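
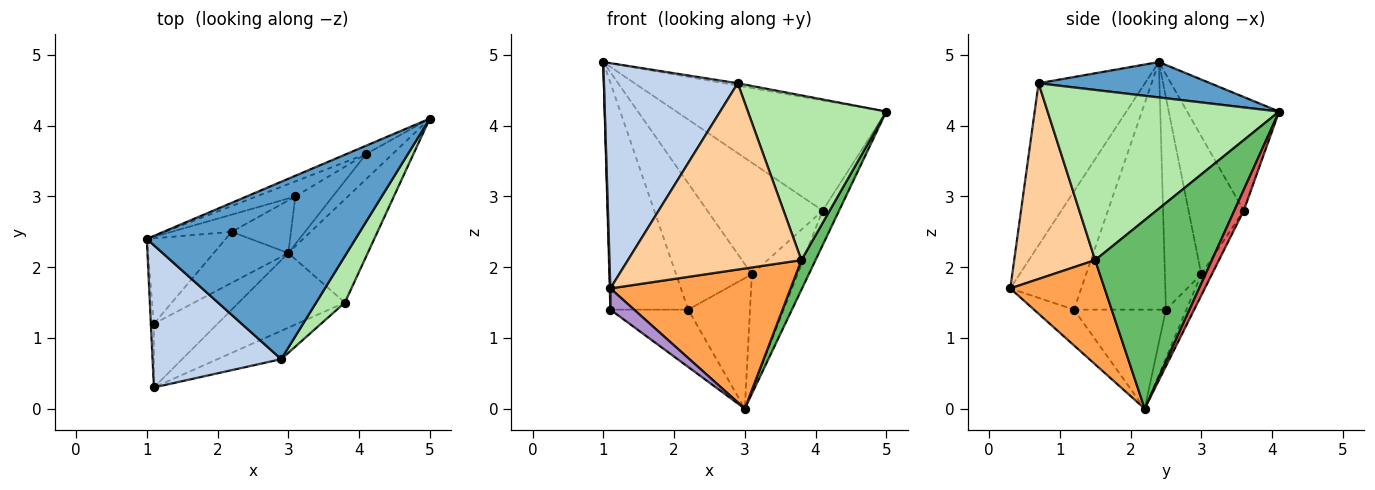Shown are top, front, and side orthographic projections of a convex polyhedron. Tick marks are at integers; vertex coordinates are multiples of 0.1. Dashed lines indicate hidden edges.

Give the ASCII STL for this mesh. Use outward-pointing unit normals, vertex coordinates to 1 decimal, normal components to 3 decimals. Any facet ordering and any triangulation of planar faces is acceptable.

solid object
 facet normal 0.167 0.013 0.986
  outer loop
   vertex 2.9 0.7 4.6
   vertex 5.0 4.1 4.2
   vertex 1.0 2.4 4.9
  endloop
 endfacet
 facet normal -0.558 -0.702 0.443
  outer loop
   vertex 2.9 0.7 4.6
   vertex 1.0 2.4 4.9
   vertex 1.1 0.3 1.7
  endloop
 endfacet
 facet normal 0.419 -0.801 -0.427
  outer loop
   vertex 3.8 1.5 2.1
   vertex 1.1 0.3 1.7
   vertex 3.0 2.2 0.0
  endloop
 endfacet
 facet normal 0.419 -0.898 -0.136
  outer loop
   vertex 3.8 1.5 2.1
   vertex 2.9 0.7 4.6
   vertex 1.1 0.3 1.7
  endloop
 endfacet
 facet normal 0.916 -0.111 -0.386
  outer loop
   vertex 3.8 1.5 2.1
   vertex 3.0 2.2 0.0
   vertex 5.0 4.1 4.2
  endloop
 endfacet
 facet normal 0.849 -0.508 0.143
  outer loop
   vertex 3.8 1.5 2.1
   vertex 5.0 4.1 4.2
   vertex 2.9 0.7 4.6
  endloop
 endfacet
 facet normal 0.420 0.735 -0.532
  outer loop
   vertex 4.1 3.6 2.8
   vertex 5.0 4.1 4.2
   vertex 3.0 2.2 0.0
  endloop
 endfacet
 facet normal -0.400 0.914 -0.069
  outer loop
   vertex 4.1 3.6 2.8
   vertex 1.0 2.4 4.9
   vertex 5.0 4.1 4.2
  endloop
 endfacet
 facet normal -0.470 -0.279 -0.837
  outer loop
   vertex 1.1 1.2 1.4
   vertex 3.0 2.2 0.0
   vertex 1.1 0.3 1.7
  endloop
 endfacet
 facet normal -0.662 0.560 -0.498
  outer loop
   vertex 1.1 1.2 1.4
   vertex 2.2 2.5 1.4
   vertex 3.0 2.2 0.0
  endloop
 endfacet
 facet normal -1.000 -0.009 -0.026
  outer loop
   vertex 1.1 1.2 1.4
   vertex 1.1 0.3 1.7
   vertex 1.0 2.4 4.9
  endloop
 endfacet
 facet normal -0.742 0.628 -0.236
  outer loop
   vertex 1.1 1.2 1.4
   vertex 1.0 2.4 4.9
   vertex 2.2 2.5 1.4
  endloop
 endfacet
 facet normal -0.294 0.886 -0.358
  outer loop
   vertex 3.1 3.0 1.9
   vertex 3.0 2.2 0.0
   vertex 2.2 2.5 1.4
  endloop
 endfacet
 facet normal -0.210 0.905 -0.370
  outer loop
   vertex 3.1 3.0 1.9
   vertex 4.1 3.6 2.8
   vertex 3.0 2.2 0.0
  endloop
 endfacet
 facet normal -0.430 0.895 -0.122
  outer loop
   vertex 3.1 3.0 1.9
   vertex 2.2 2.5 1.4
   vertex 1.0 2.4 4.9
  endloop
 endfacet
 facet normal -0.428 0.895 -0.121
  outer loop
   vertex 3.1 3.0 1.9
   vertex 1.0 2.4 4.9
   vertex 4.1 3.6 2.8
  endloop
 endfacet
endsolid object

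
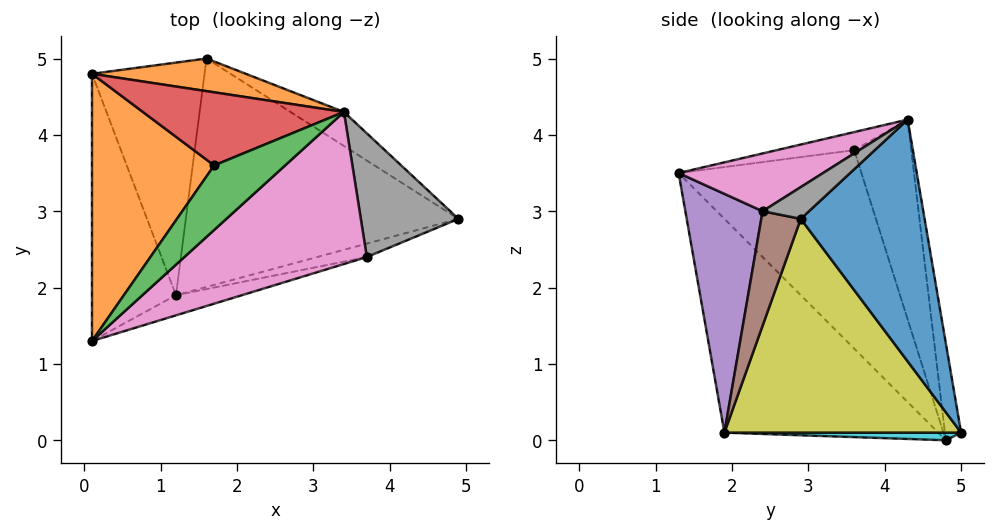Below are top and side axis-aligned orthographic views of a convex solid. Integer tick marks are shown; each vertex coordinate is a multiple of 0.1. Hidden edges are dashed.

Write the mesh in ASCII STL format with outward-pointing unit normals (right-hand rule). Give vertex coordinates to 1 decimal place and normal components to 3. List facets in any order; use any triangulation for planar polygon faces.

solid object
 facet normal -0.874 -0.343 -0.343
  outer loop
   vertex 1.2 1.9 0.1
   vertex 0.1 1.3 3.5
   vertex 0.1 4.8 0.0
  endloop
 endfacet
 facet normal -0.754 0.464 0.464
  outer loop
   vertex 1.7 3.6 3.8
   vertex 0.1 4.8 0.0
   vertex 0.1 1.3 3.5
  endloop
 endfacet
 facet normal -0.246 0.045 0.968
  outer loop
   vertex 1.7 3.6 3.8
   vertex 0.1 1.3 3.5
   vertex 3.4 4.3 4.2
  endloop
 endfacet
 facet normal -0.428 0.794 0.431
  outer loop
   vertex 1.7 3.6 3.8
   vertex 3.4 4.3 4.2
   vertex 0.1 4.8 0.0
  endloop
 endfacet
 facet normal 0.281 -0.956 -0.078
  outer loop
   vertex 3.7 2.4 3.0
   vertex 0.1 1.3 3.5
   vertex 1.2 1.9 0.1
  endloop
 endfacet
 facet normal 0.368 -0.916 -0.160
  outer loop
   vertex 3.7 2.4 3.0
   vertex 1.2 1.9 0.1
   vertex 4.9 2.9 2.9
  endloop
 endfacet
 facet normal 0.264 -0.485 0.834
  outer loop
   vertex 3.7 2.4 3.0
   vertex 3.4 4.3 4.2
   vertex 0.1 1.3 3.5
  endloop
 endfacet
 facet normal 0.271 -0.483 0.833
  outer loop
   vertex 3.7 2.4 3.0
   vertex 4.9 2.9 2.9
   vertex 3.4 4.3 4.2
  endloop
 endfacet
 facet normal 0.615 -0.079 -0.784
  outer loop
   vertex 1.6 5.0 0.1
   vertex 4.9 2.9 2.9
   vertex 1.2 1.9 0.1
  endloop
 endfacet
 facet normal 0.068 -0.009 -0.998
  outer loop
   vertex 1.6 5.0 0.1
   vertex 1.2 1.9 0.1
   vertex 0.1 4.8 0.0
  endloop
 endfacet
 facet normal 0.611 0.780 -0.135
  outer loop
   vertex 1.6 5.0 0.1
   vertex 3.4 4.3 4.2
   vertex 4.9 2.9 2.9
  endloop
 endfacet
 facet normal -0.144 0.963 0.227
  outer loop
   vertex 1.6 5.0 0.1
   vertex 0.1 4.8 0.0
   vertex 3.4 4.3 4.2
  endloop
 endfacet
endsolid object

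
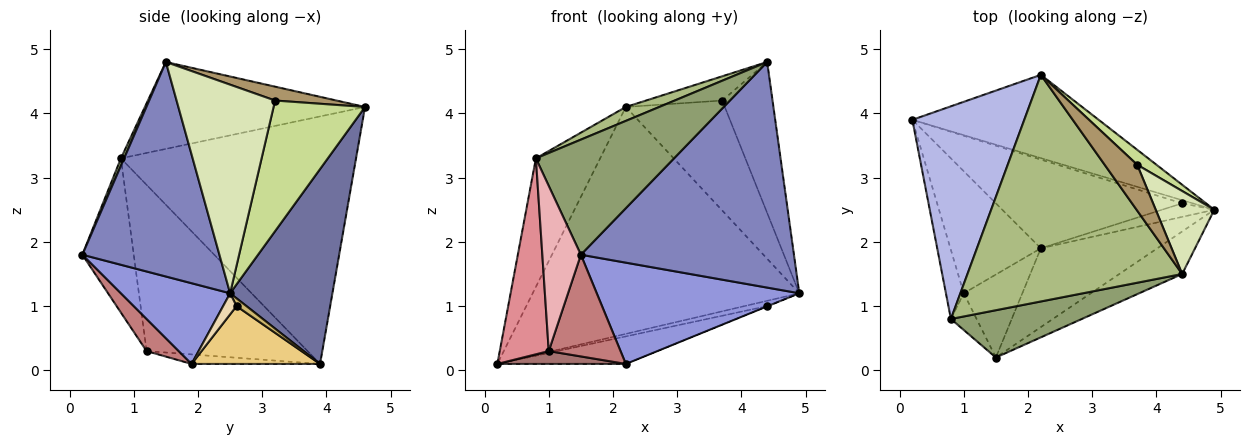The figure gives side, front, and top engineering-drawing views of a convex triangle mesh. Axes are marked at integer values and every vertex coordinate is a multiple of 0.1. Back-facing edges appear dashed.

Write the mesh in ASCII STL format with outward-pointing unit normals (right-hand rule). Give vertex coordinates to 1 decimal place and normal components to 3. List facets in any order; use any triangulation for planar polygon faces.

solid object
 facet normal 0.339 0.883 -0.324
  outer loop
   vertex 2.2 4.6 4.1
   vertex 4.9 2.5 1.2
   vertex 0.2 3.9 0.1
  endloop
 endfacet
 facet normal 0.534 -0.831 -0.157
  outer loop
   vertex 4.4 1.5 4.8
   vertex 1.5 0.2 1.8
   vertex 4.9 2.5 1.2
  endloop
 endfacet
 facet normal 0.392 -0.726 -0.565
  outer loop
   vertex 2.2 1.9 0.1
   vertex 4.9 2.5 1.2
   vertex 1.5 0.2 1.8
  endloop
 endfacet
 facet normal -0.884 0.242 0.400
  outer loop
   vertex 0.8 0.8 3.3
   vertex 2.2 4.6 4.1
   vertex 0.2 3.9 0.1
  endloop
 endfacet
 facet normal 0.022 -0.925 0.380
  outer loop
   vertex 0.8 0.8 3.3
   vertex 1.5 0.2 1.8
   vertex 4.4 1.5 4.8
  endloop
 endfacet
 facet normal -0.375 -0.057 0.925
  outer loop
   vertex 0.8 0.8 3.3
   vertex 4.4 1.5 4.8
   vertex 2.2 4.6 4.1
  endloop
 endfacet
 facet normal 0.675 0.731 0.100
  outer loop
   vertex 3.7 3.2 4.2
   vertex 4.9 2.5 1.2
   vertex 2.2 4.6 4.1
  endloop
 endfacet
 facet normal 0.864 0.441 0.243
  outer loop
   vertex 3.7 3.2 4.2
   vertex 4.4 1.5 4.8
   vertex 4.9 2.5 1.2
  endloop
 endfacet
 facet normal 0.353 0.437 0.827
  outer loop
   vertex 3.7 3.2 4.2
   vertex 2.2 4.6 4.1
   vertex 4.4 1.5 4.8
  endloop
 endfacet
 facet normal 0.352 0.806 -0.476
  outer loop
   vertex 4.4 2.6 1.0
   vertex 0.2 3.9 0.1
   vertex 4.9 2.5 1.2
  endloop
 endfacet
 facet normal 0.284 0.284 -0.916
  outer loop
   vertex 4.4 2.6 1.0
   vertex 2.2 1.9 0.1
   vertex 0.2 3.9 0.1
  endloop
 endfacet
 facet normal 0.374 0.016 -0.927
  outer loop
   vertex 4.4 2.6 1.0
   vertex 4.9 2.5 1.2
   vertex 2.2 1.9 0.1
  endloop
 endfacet
 facet normal -0.104 -0.104 -0.989
  outer loop
   vertex 1.0 1.2 0.3
   vertex 0.2 3.9 0.1
   vertex 2.2 1.9 0.1
  endloop
 endfacet
 facet normal 0.328 -0.732 -0.597
  outer loop
   vertex 1.0 1.2 0.3
   vertex 2.2 1.9 0.1
   vertex 1.5 0.2 1.8
  endloop
 endfacet
 facet normal -0.952 -0.290 -0.102
  outer loop
   vertex 1.0 1.2 0.3
   vertex 0.8 0.8 3.3
   vertex 0.2 3.9 0.1
  endloop
 endfacet
 facet normal -0.793 -0.595 -0.132
  outer loop
   vertex 1.0 1.2 0.3
   vertex 1.5 0.2 1.8
   vertex 0.8 0.8 3.3
  endloop
 endfacet
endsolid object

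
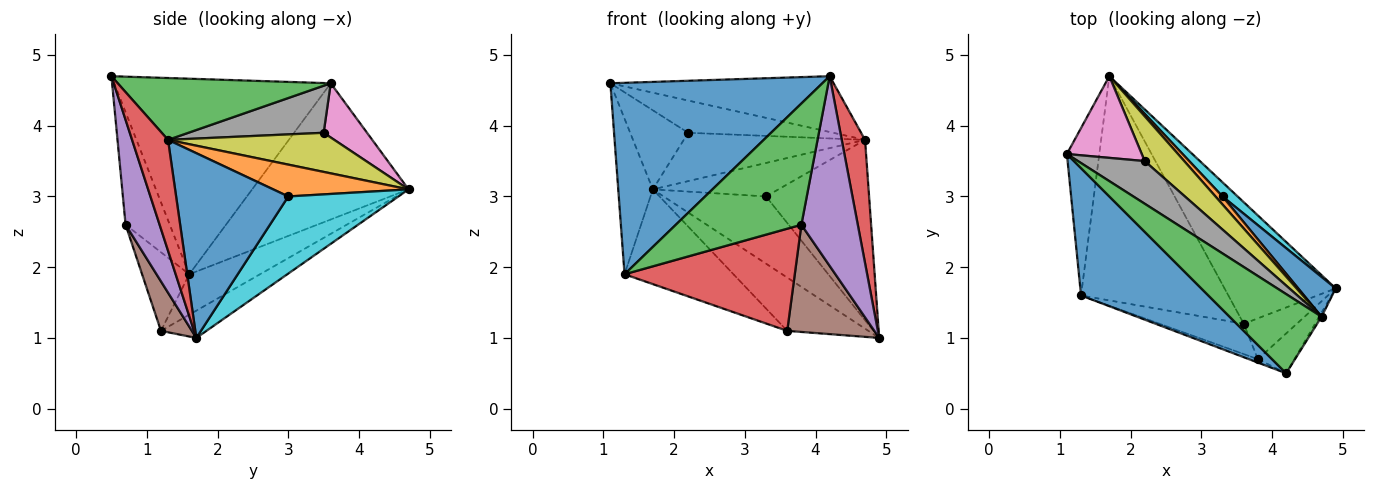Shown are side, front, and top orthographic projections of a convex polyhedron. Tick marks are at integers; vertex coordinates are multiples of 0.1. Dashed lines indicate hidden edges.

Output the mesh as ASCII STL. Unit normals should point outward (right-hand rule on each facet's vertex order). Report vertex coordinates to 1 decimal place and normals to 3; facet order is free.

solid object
 facet normal -0.648 -0.634 0.422
  outer loop
   vertex 1.3 1.6 1.9
   vertex 4.2 0.5 4.7
   vertex 1.1 3.6 4.6
  endloop
 endfacet
 facet normal -0.951 0.210 -0.226
  outer loop
   vertex 1.3 1.6 1.9
   vertex 1.1 3.6 4.6
   vertex 1.7 4.7 3.1
  endloop
 endfacet
 facet normal 0.482 0.505 0.716
  outer loop
   vertex 4.7 1.3 3.8
   vertex 1.1 3.6 4.6
   vertex 4.2 0.5 4.7
  endloop
 endfacet
 facet normal 0.839 -0.544 -0.018
  outer loop
   vertex 4.7 1.3 3.8
   vertex 4.2 0.5 4.7
   vertex 4.9 1.7 1.0
  endloop
 endfacet
 facet normal -0.219 0.392 -0.894
  outer loop
   vertex 3.6 1.2 1.1
   vertex 1.7 4.7 3.1
   vertex 4.9 1.7 1.0
  endloop
 endfacet
 facet normal -0.245 0.377 -0.893
  outer loop
   vertex 3.6 1.2 1.1
   vertex 1.3 1.6 1.9
   vertex 1.7 4.7 3.1
  endloop
 endfacet
 facet normal 0.462 0.617 0.637
  outer loop
   vertex 2.2 3.5 3.9
   vertex 1.7 4.7 3.1
   vertex 1.1 3.6 4.6
  endloop
 endfacet
 facet normal 0.490 0.526 0.695
  outer loop
   vertex 2.2 3.5 3.9
   vertex 1.1 3.6 4.6
   vertex 4.7 1.3 3.8
  endloop
 endfacet
 facet normal 0.558 0.609 0.564
  outer loop
   vertex 2.2 3.5 3.9
   vertex 4.7 1.3 3.8
   vertex 1.7 4.7 3.1
  endloop
 endfacet
 facet normal 0.725 0.674 0.142
  outer loop
   vertex 3.3 3.0 3.0
   vertex 4.9 1.7 1.0
   vertex 1.7 4.7 3.1
  endloop
 endfacet
 facet normal 0.728 0.669 0.148
  outer loop
   vertex 3.3 3.0 3.0
   vertex 4.7 1.3 3.8
   vertex 4.9 1.7 1.0
  endloop
 endfacet
 facet normal 0.723 0.671 0.161
  outer loop
   vertex 3.3 3.0 3.0
   vertex 1.7 4.7 3.1
   vertex 4.7 1.3 3.8
  endloop
 endfacet
 facet normal -0.332 -0.943 -0.027
  outer loop
   vertex 3.8 0.7 2.6
   vertex 4.2 0.5 4.7
   vertex 1.3 1.6 1.9
  endloop
 endfacet
 facet normal -0.257 -0.927 -0.275
  outer loop
   vertex 3.8 0.7 2.6
   vertex 1.3 1.6 1.9
   vertex 3.6 1.2 1.1
  endloop
 endfacet
 facet normal 0.508 -0.843 -0.177
  outer loop
   vertex 3.8 0.7 2.6
   vertex 4.9 1.7 1.0
   vertex 4.2 0.5 4.7
  endloop
 endfacet
 facet normal 0.315 -0.887 -0.338
  outer loop
   vertex 3.8 0.7 2.6
   vertex 3.6 1.2 1.1
   vertex 4.9 1.7 1.0
  endloop
 endfacet
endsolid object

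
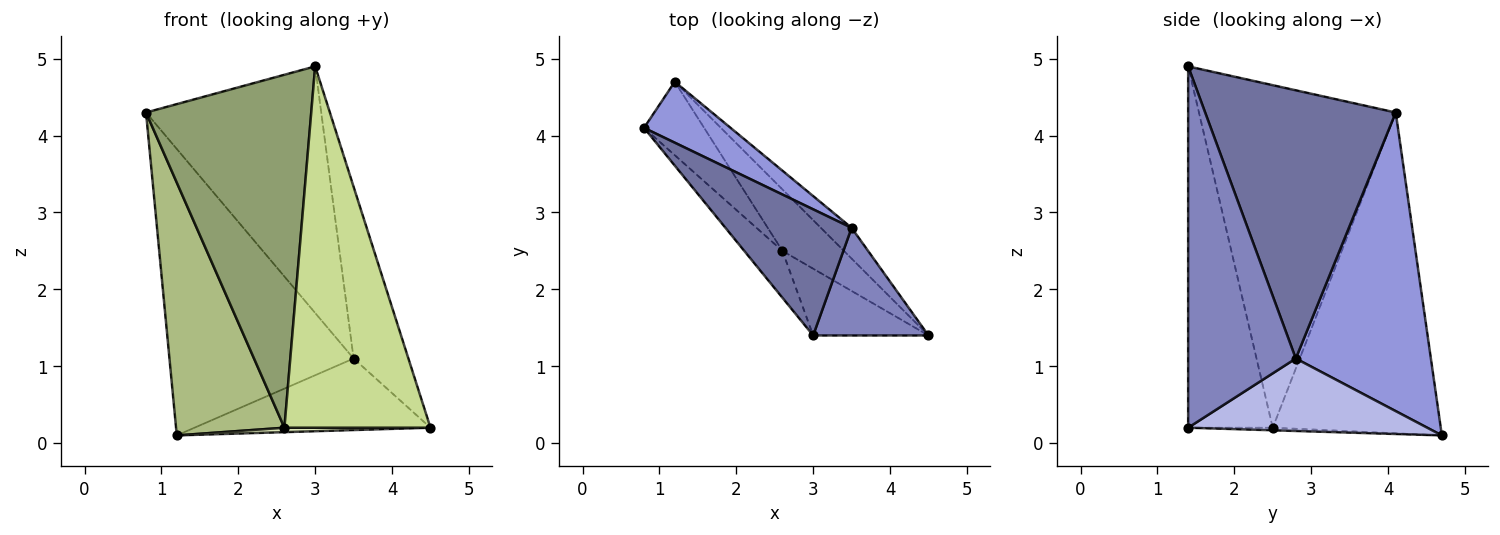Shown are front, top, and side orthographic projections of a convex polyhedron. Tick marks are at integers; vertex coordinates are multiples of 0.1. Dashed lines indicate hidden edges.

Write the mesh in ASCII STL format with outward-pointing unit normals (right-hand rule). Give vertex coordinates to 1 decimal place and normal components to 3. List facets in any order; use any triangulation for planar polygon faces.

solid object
 facet normal 0.696 0.640 0.327
  outer loop
   vertex 3.5 2.8 1.1
   vertex 0.8 4.1 4.3
   vertex 3.0 1.4 4.9
  endloop
 endfacet
 facet normal 0.857 0.436 0.274
  outer loop
   vertex 3.5 2.8 1.1
   vertex 3.0 1.4 4.9
   vertex 4.5 1.4 0.2
  endloop
 endfacet
 facet normal 0.583 0.795 0.169
  outer loop
   vertex 3.5 2.8 1.1
   vertex 1.2 4.7 0.1
   vertex 0.8 4.1 4.3
  endloop
 endfacet
 facet normal 0.681 0.673 -0.289
  outer loop
   vertex 3.5 2.8 1.1
   vertex 4.5 1.4 0.2
   vertex 1.2 4.7 0.1
  endloop
 endfacet
 facet normal -0.763 -0.641 -0.085
  outer loop
   vertex 2.6 2.5 0.2
   vertex 3.0 1.4 4.9
   vertex 0.8 4.1 4.3
  endloop
 endfacet
 facet normal -0.830 -0.535 -0.156
  outer loop
   vertex 2.6 2.5 0.2
   vertex 0.8 4.1 4.3
   vertex 1.2 4.7 0.1
  endloop
 endfacet
 facet normal -0.495 -0.855 -0.158
  outer loop
   vertex 2.6 2.5 0.2
   vertex 4.5 1.4 0.2
   vertex 3.0 1.4 4.9
  endloop
 endfacet
 facet normal -0.042 -0.072 -0.997
  outer loop
   vertex 2.6 2.5 0.2
   vertex 1.2 4.7 0.1
   vertex 4.5 1.4 0.2
  endloop
 endfacet
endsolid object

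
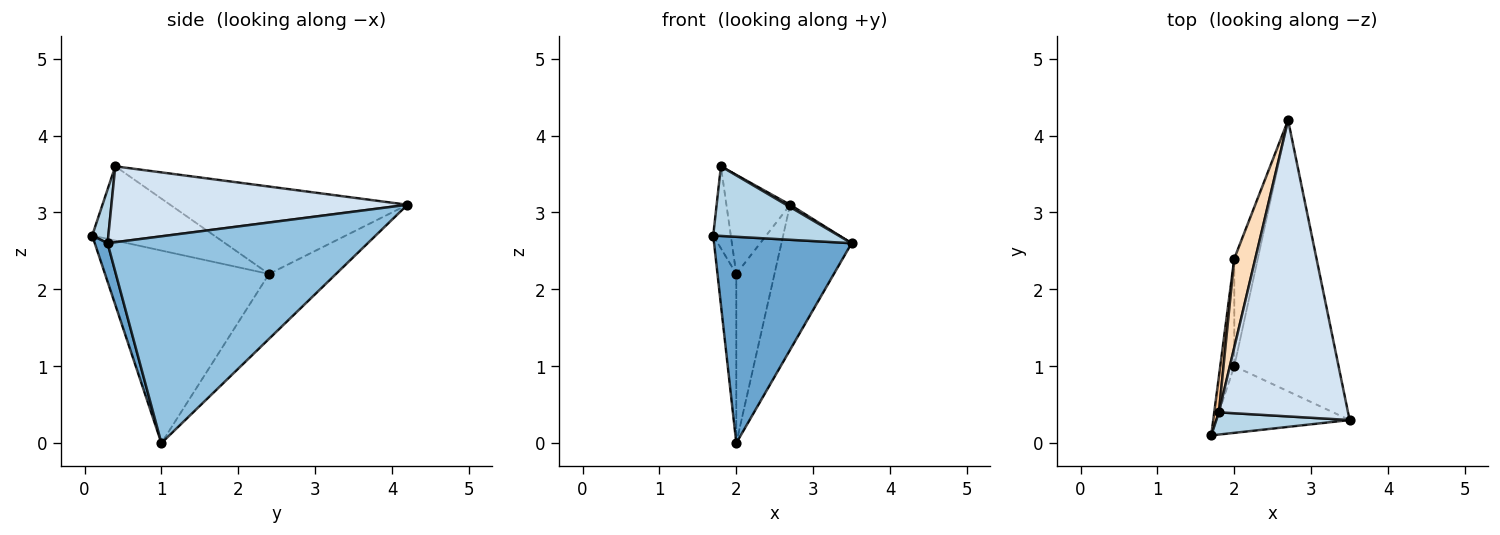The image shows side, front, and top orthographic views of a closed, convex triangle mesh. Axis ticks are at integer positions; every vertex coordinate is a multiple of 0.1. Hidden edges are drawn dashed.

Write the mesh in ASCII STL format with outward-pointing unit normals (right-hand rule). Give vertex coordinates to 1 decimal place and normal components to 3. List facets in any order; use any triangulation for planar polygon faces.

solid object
 facet normal 0.088 -0.948 -0.306
  outer loop
   vertex 2.0 1.0 0.0
   vertex 3.5 0.3 2.6
   vertex 1.7 0.1 2.7
  endloop
 endfacet
 facet normal 0.868 0.234 -0.438
  outer loop
   vertex 2.0 1.0 0.0
   vertex 2.7 4.2 3.1
   vertex 3.5 0.3 2.6
  endloop
 endfacet
 facet normal 0.122 -0.946 0.302
  outer loop
   vertex 1.8 0.4 3.6
   vertex 1.7 0.1 2.7
   vertex 3.5 0.3 2.6
  endloop
 endfacet
 facet normal 0.507 -0.007 0.862
  outer loop
   vertex 1.8 0.4 3.6
   vertex 3.5 0.3 2.6
   vertex 2.7 4.2 3.1
  endloop
 endfacet
 facet normal -0.991 0.114 -0.072
  outer loop
   vertex 2.0 2.4 2.2
   vertex 2.0 1.0 0.0
   vertex 1.7 0.1 2.7
  endloop
 endfacet
 facet normal -0.828 0.473 -0.301
  outer loop
   vertex 2.0 2.4 2.2
   vertex 2.7 4.2 3.1
   vertex 2.0 1.0 0.0
  endloop
 endfacet
 facet normal -0.988 0.142 0.062
  outer loop
   vertex 2.0 2.4 2.2
   vertex 1.7 0.1 2.7
   vertex 1.8 0.4 3.6
  endloop
 endfacet
 facet normal -0.941 0.253 0.226
  outer loop
   vertex 2.0 2.4 2.2
   vertex 1.8 0.4 3.6
   vertex 2.7 4.2 3.1
  endloop
 endfacet
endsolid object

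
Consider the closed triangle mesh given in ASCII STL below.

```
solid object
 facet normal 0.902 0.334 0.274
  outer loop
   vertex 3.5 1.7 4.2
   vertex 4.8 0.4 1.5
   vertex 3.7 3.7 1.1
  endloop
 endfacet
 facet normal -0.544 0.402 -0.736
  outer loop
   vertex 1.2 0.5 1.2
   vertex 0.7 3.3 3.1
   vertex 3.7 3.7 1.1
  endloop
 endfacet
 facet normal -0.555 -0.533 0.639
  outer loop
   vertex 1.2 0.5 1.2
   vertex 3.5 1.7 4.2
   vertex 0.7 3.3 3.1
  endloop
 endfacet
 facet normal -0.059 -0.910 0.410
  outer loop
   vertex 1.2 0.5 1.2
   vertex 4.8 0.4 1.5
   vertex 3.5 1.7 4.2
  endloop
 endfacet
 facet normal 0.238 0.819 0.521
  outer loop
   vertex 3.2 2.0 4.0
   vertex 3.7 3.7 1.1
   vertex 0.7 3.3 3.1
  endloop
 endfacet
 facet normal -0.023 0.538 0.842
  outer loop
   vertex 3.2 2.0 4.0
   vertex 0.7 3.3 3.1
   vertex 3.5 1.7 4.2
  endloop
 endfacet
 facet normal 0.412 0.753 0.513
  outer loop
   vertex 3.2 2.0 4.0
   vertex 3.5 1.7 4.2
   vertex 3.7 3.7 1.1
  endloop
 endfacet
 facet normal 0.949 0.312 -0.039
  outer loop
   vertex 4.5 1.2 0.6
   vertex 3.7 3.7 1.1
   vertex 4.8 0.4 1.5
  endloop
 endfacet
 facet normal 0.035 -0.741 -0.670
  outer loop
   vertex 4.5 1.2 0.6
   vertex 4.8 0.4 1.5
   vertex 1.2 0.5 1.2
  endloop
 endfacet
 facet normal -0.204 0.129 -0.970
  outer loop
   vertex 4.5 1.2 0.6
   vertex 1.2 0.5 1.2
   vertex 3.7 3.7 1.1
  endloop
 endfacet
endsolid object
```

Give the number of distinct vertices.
7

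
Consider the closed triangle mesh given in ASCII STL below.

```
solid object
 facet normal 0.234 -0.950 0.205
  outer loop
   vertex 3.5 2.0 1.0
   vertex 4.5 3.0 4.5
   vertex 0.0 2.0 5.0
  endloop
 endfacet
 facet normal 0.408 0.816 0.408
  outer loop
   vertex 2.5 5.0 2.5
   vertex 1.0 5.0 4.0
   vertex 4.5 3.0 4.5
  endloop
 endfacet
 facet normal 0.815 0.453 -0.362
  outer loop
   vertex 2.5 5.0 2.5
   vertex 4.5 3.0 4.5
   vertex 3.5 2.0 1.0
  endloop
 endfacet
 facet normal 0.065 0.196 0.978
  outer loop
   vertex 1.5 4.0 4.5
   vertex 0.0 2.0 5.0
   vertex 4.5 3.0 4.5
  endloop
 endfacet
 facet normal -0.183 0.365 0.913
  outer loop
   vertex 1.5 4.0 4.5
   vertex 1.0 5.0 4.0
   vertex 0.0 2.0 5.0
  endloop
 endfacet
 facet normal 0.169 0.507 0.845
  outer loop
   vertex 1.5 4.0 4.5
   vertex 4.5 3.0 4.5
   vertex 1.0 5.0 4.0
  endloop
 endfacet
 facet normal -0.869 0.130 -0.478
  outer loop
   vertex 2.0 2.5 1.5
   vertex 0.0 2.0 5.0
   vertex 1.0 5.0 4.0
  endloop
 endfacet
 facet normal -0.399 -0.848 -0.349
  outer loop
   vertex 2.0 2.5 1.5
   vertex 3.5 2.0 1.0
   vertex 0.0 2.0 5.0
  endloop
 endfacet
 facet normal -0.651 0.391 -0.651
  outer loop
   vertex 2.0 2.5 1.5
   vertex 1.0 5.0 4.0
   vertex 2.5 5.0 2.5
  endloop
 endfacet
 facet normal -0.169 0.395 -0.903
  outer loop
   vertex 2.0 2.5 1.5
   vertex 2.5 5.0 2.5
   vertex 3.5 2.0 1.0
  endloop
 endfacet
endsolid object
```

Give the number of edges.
15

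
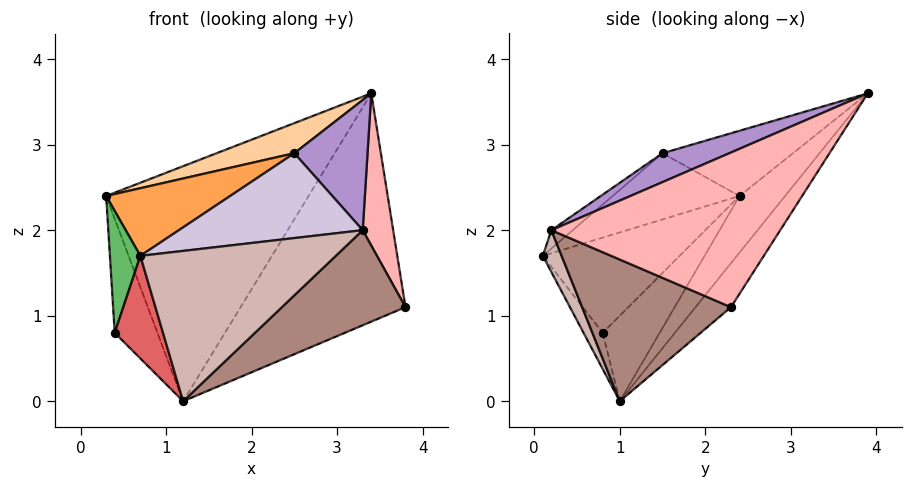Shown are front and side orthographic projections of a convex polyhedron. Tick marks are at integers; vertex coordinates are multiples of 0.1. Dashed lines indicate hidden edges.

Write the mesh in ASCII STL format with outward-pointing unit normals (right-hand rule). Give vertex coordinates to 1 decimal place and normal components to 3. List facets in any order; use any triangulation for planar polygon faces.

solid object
 facet normal -0.184 0.817 -0.546
  outer loop
   vertex 1.2 1.0 0.0
   vertex 0.3 2.4 2.4
   vertex 3.4 3.9 3.6
  endloop
 endfacet
 facet normal -0.175 0.816 -0.550
  outer loop
   vertex 1.2 1.0 0.0
   vertex 3.4 3.9 3.6
   vertex 3.8 2.3 1.1
  endloop
 endfacet
 facet normal -0.335 -0.327 0.884
  outer loop
   vertex 2.5 1.5 2.9
   vertex 0.3 2.4 2.4
   vertex 0.7 0.1 1.7
  endloop
 endfacet
 facet normal -0.284 -0.169 0.944
  outer loop
   vertex 2.5 1.5 2.9
   vertex 3.4 3.9 3.6
   vertex 0.3 2.4 2.4
  endloop
 endfacet
 facet normal -0.964 -0.215 0.154
  outer loop
   vertex 0.4 0.8 0.8
   vertex 0.7 0.1 1.7
   vertex 0.3 2.4 2.4
  endloop
 endfacet
 facet normal -0.671 0.503 -0.545
  outer loop
   vertex 0.4 0.8 0.8
   vertex 0.3 2.4 2.4
   vertex 1.2 1.0 0.0
  endloop
 endfacet
 facet normal -0.316 -0.797 -0.515
  outer loop
   vertex 0.4 0.8 0.8
   vertex 1.2 1.0 0.0
   vertex 0.7 0.1 1.7
  endloop
 endfacet
 facet normal 0.963 -0.128 0.236
  outer loop
   vertex 3.3 0.2 2.0
   vertex 3.8 2.3 1.1
   vertex 3.4 3.9 3.6
  endloop
 endfacet
 facet normal 0.347 -0.380 0.857
  outer loop
   vertex 3.3 0.2 2.0
   vertex 3.4 3.9 3.6
   vertex 2.5 1.5 2.9
  endloop
 endfacet
 facet normal -0.069 -0.596 0.800
  outer loop
   vertex 3.3 0.2 2.0
   vertex 2.5 1.5 2.9
   vertex 0.7 0.1 1.7
  endloop
 endfacet
 facet normal 0.527 -0.438 -0.728
  outer loop
   vertex 3.3 0.2 2.0
   vertex 1.2 1.0 0.0
   vertex 3.8 2.3 1.1
  endloop
 endfacet
 facet normal 0.086 -0.891 -0.446
  outer loop
   vertex 3.3 0.2 2.0
   vertex 0.7 0.1 1.7
   vertex 1.2 1.0 0.0
  endloop
 endfacet
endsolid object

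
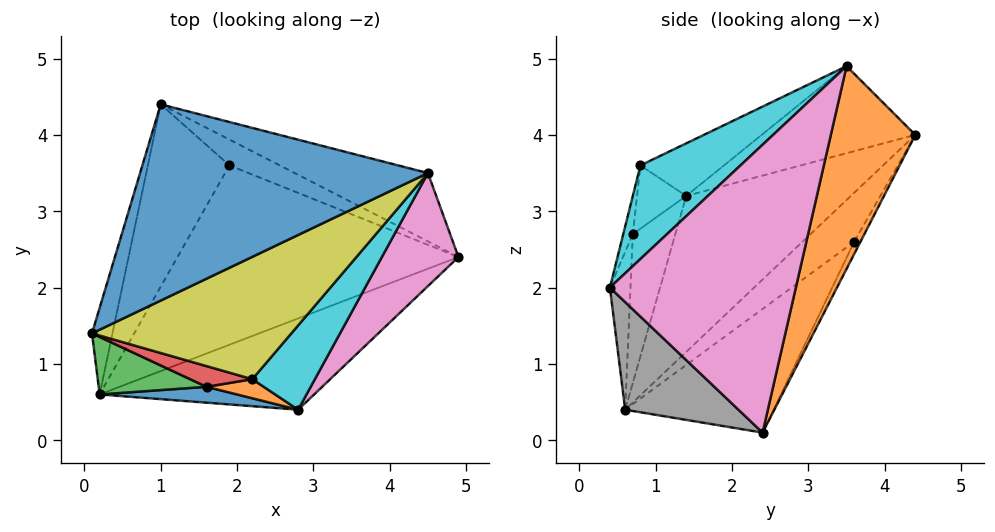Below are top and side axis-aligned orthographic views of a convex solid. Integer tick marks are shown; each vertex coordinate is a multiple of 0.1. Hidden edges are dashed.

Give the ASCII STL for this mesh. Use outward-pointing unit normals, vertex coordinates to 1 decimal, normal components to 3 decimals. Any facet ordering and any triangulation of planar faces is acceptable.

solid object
 facet normal -0.285 -0.166 0.944
  outer loop
   vertex 4.5 3.5 4.9
   vertex 1.0 4.4 4.0
   vertex 0.1 1.4 3.2
  endloop
 endfacet
 facet normal 0.290 0.938 -0.191
  outer loop
   vertex 4.5 3.5 4.9
   vertex 4.9 2.4 0.1
   vertex 1.0 4.4 4.0
  endloop
 endfacet
 facet normal -0.941 0.315 -0.124
  outer loop
   vertex 0.2 0.6 0.4
   vertex 0.1 1.4 3.2
   vertex 1.0 4.4 4.0
  endloop
 endfacet
 facet normal -0.135 0.821 -0.555
  outer loop
   vertex 1.9 3.6 2.6
   vertex 1.0 4.4 4.0
   vertex 4.9 2.4 0.1
  endloop
 endfacet
 facet normal -0.300 0.669 -0.680
  outer loop
   vertex 1.9 3.6 2.6
   vertex 4.9 2.4 0.1
   vertex 0.2 0.6 0.4
  endloop
 endfacet
 facet normal -0.379 0.677 -0.631
  outer loop
   vertex 1.9 3.6 2.6
   vertex 0.2 0.6 0.4
   vertex 1.0 4.4 4.0
  endloop
 endfacet
 facet normal 0.766 -0.610 0.204
  outer loop
   vertex 2.8 0.4 2.0
   vertex 4.9 2.4 0.1
   vertex 4.5 3.5 4.9
  endloop
 endfacet
 facet normal 0.271 -0.797 -0.540
  outer loop
   vertex 2.8 0.4 2.0
   vertex 0.2 0.6 0.4
   vertex 4.9 2.4 0.1
  endloop
 endfacet
 facet normal -0.248 -0.241 0.938
  outer loop
   vertex 2.2 0.8 3.6
   vertex 4.5 3.5 4.9
   vertex 0.1 1.4 3.2
  endloop
 endfacet
 facet normal 0.595 -0.698 0.398
  outer loop
   vertex 2.2 0.8 3.6
   vertex 2.8 0.4 2.0
   vertex 4.5 3.5 4.9
  endloop
 endfacet
 facet normal -0.162 -0.977 0.141
  outer loop
   vertex 1.6 0.7 2.7
   vertex 0.2 0.6 0.4
   vertex 2.8 0.4 2.0
  endloop
 endfacet
 facet normal -0.130 -0.972 0.194
  outer loop
   vertex 1.6 0.7 2.7
   vertex 2.8 0.4 2.0
   vertex 2.2 0.8 3.6
  endloop
 endfacet
 facet normal -0.341 -0.907 0.247
  outer loop
   vertex 1.6 0.7 2.7
   vertex 0.1 1.4 3.2
   vertex 0.2 0.6 0.4
  endloop
 endfacet
 facet normal -0.315 -0.897 0.310
  outer loop
   vertex 1.6 0.7 2.7
   vertex 2.2 0.8 3.6
   vertex 0.1 1.4 3.2
  endloop
 endfacet
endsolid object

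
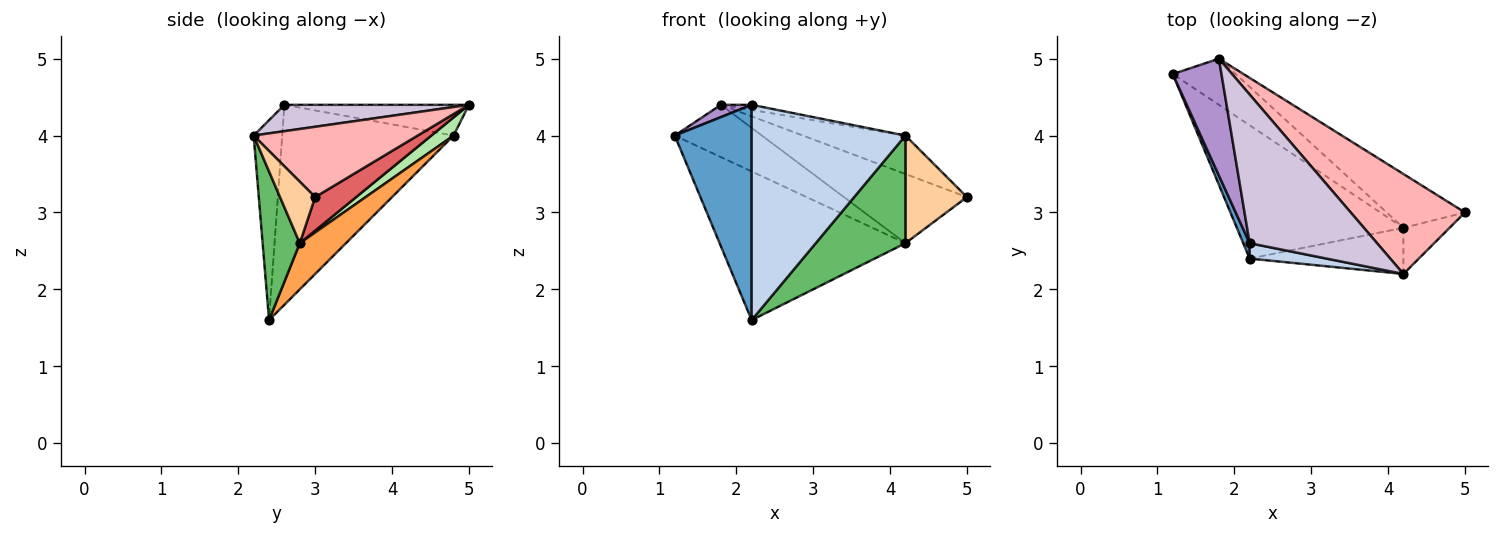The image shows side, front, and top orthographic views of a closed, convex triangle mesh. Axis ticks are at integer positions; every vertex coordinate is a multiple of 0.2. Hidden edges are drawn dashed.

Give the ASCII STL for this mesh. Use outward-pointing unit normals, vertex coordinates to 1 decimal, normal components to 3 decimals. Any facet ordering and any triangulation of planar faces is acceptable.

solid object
 facet normal -0.912 -0.409 0.029
  outer loop
   vertex 2.2 2.6 4.4
   vertex 1.2 4.8 4.0
   vertex 2.2 2.4 1.6
  endloop
 endfacet
 facet normal -0.182 -0.981 0.070
  outer loop
   vertex 4.2 2.2 4.0
   vertex 2.2 2.6 4.4
   vertex 2.2 2.4 1.6
  endloop
 endfacet
 facet normal 0.182 0.732 -0.656
  outer loop
   vertex 4.2 2.8 2.6
   vertex 2.2 2.4 1.6
   vertex 1.2 4.8 4.0
  endloop
 endfacet
 facet normal 0.465 -0.814 -0.349
  outer loop
   vertex 4.2 2.8 2.6
   vertex 5.0 3.0 3.2
   vertex 4.2 2.2 4.0
  endloop
 endfacet
 facet normal 0.356 -0.859 -0.368
  outer loop
   vertex 4.2 2.8 2.6
   vertex 4.2 2.2 4.0
   vertex 2.2 2.4 1.6
  endloop
 endfacet
 facet normal 0.188 0.737 -0.650
  outer loop
   vertex 1.8 5.0 4.4
   vertex 4.2 2.8 2.6
   vertex 1.2 4.8 4.0
  endloop
 endfacet
 facet normal 0.254 0.763 -0.594
  outer loop
   vertex 1.8 5.0 4.4
   vertex 5.0 3.0 3.2
   vertex 4.2 2.8 2.6
  endloop
 endfacet
 facet normal 0.498 0.311 0.809
  outer loop
   vertex 1.8 5.0 4.4
   vertex 4.2 2.2 4.0
   vertex 5.0 3.0 3.2
  endloop
 endfacet
 facet normal -0.532 -0.089 0.842
  outer loop
   vertex 1.8 5.0 4.4
   vertex 1.2 4.8 4.0
   vertex 2.2 2.6 4.4
  endloop
 endfacet
 facet normal 0.202 0.034 0.979
  outer loop
   vertex 1.8 5.0 4.4
   vertex 2.2 2.6 4.4
   vertex 4.2 2.2 4.0
  endloop
 endfacet
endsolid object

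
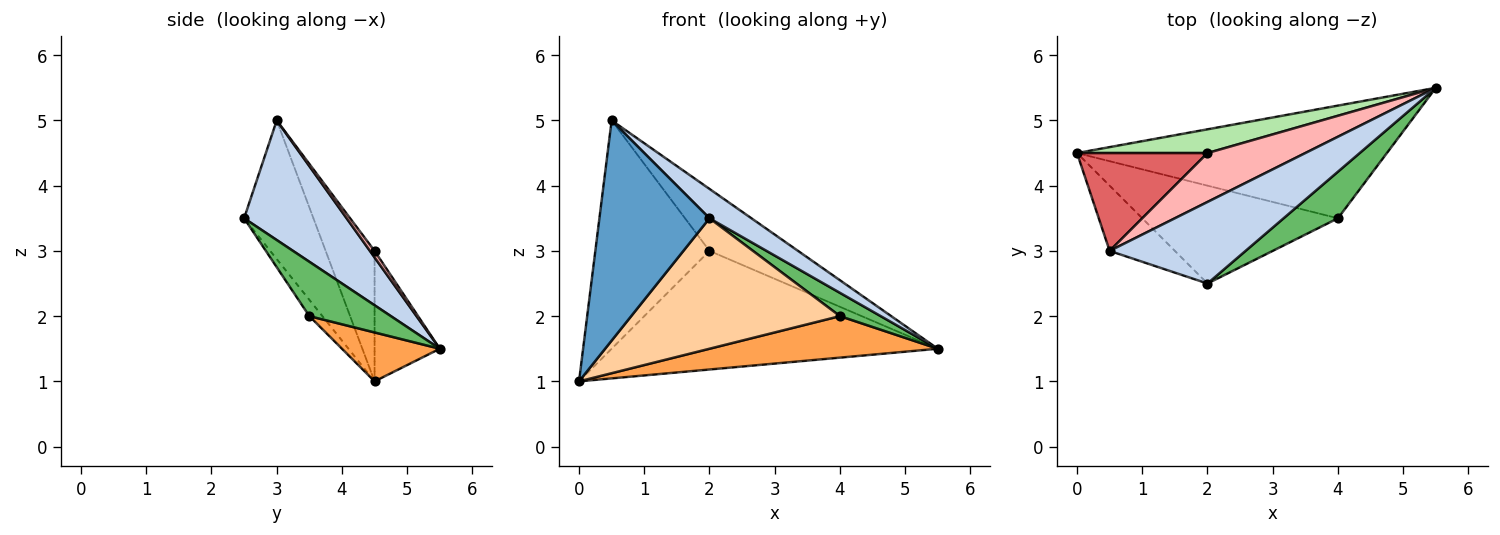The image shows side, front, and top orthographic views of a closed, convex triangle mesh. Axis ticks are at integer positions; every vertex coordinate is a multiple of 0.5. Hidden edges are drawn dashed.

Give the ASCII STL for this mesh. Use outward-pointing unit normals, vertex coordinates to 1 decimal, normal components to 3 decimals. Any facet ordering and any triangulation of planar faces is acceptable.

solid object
 facet normal -0.517 -0.821 -0.243
  outer loop
   vertex 0.5 3.0 5.0
   vertex 0.0 4.5 1.0
   vertex 2.0 2.5 3.5
  endloop
 endfacet
 facet normal 0.638 -0.261 0.725
  outer loop
   vertex 0.5 3.0 5.0
   vertex 2.0 2.5 3.5
   vertex 5.5 5.5 1.5
  endloop
 endfacet
 facet normal 0.147 -0.342 -0.928
  outer loop
   vertex 4.0 3.5 2.0
   vertex 0.0 4.5 1.0
   vertex 5.5 5.5 1.5
  endloop
 endfacet
 facet normal -0.050 -0.799 -0.599
  outer loop
   vertex 4.0 3.5 2.0
   vertex 2.0 2.5 3.5
   vertex 0.0 4.5 1.0
  endloop
 endfacet
 facet normal 0.667 -0.333 0.667
  outer loop
   vertex 4.0 3.5 2.0
   vertex 5.5 5.5 1.5
   vertex 2.0 2.5 3.5
  endloop
 endfacet
 facet normal -0.192 0.962 0.192
  outer loop
   vertex 2.0 4.5 3.0
   vertex 5.5 5.5 1.5
   vertex 0.0 4.5 1.0
  endloop
 endfacet
 facet normal -0.367 0.855 0.367
  outer loop
   vertex 2.0 4.5 3.0
   vertex 0.0 4.5 1.0
   vertex 0.5 3.0 5.0
  endloop
 endfacet
 facet normal 0.041 0.784 0.619
  outer loop
   vertex 2.0 4.5 3.0
   vertex 0.5 3.0 5.0
   vertex 5.5 5.5 1.5
  endloop
 endfacet
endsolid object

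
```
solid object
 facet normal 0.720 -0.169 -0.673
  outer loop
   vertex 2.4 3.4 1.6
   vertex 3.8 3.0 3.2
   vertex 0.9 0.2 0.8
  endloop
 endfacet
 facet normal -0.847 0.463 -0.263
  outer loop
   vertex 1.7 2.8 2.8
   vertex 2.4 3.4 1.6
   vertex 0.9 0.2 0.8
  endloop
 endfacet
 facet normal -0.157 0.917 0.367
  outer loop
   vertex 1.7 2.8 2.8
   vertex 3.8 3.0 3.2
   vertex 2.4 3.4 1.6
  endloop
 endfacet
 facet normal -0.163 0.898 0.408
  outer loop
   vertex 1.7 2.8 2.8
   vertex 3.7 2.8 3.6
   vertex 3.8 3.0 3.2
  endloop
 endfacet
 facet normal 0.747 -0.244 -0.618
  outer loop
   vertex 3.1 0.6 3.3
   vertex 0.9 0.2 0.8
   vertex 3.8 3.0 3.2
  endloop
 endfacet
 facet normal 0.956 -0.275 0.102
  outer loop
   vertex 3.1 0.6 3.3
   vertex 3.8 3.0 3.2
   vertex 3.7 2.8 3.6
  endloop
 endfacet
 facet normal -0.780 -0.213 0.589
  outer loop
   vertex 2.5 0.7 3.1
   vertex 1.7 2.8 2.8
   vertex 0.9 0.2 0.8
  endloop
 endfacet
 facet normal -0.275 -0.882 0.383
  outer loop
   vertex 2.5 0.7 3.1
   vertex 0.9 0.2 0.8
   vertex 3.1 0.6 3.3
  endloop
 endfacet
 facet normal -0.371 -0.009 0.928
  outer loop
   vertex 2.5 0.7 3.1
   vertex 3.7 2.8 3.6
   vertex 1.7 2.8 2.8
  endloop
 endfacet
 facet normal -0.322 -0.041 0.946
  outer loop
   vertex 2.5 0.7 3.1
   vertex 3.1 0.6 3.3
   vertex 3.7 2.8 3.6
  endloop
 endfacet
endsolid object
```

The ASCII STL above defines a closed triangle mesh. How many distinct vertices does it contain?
7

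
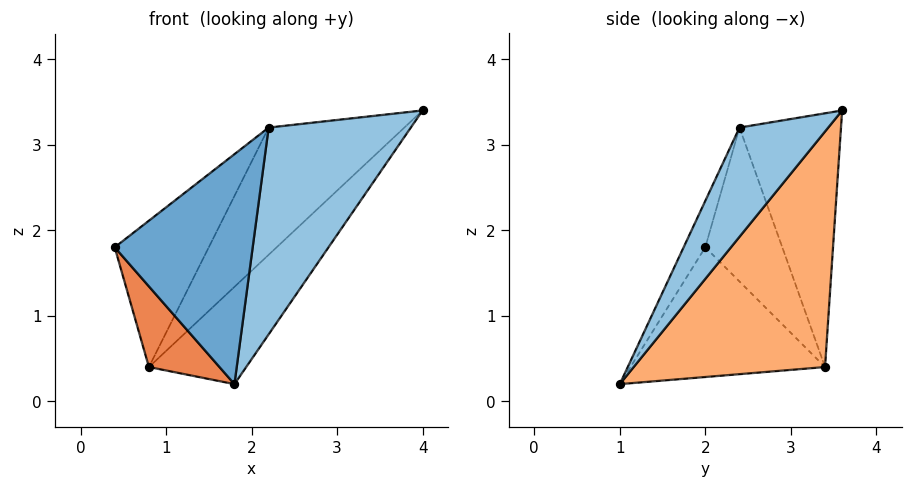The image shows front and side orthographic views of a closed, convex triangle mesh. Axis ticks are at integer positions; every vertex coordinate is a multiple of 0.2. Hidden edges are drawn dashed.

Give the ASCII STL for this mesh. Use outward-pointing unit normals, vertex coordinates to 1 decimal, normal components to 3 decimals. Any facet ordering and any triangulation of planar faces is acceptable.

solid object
 facet normal -0.140 -0.890 0.434
  outer loop
   vertex 2.2 2.4 3.2
   vertex 0.4 2.0 1.8
   vertex 1.8 1.0 0.2
  endloop
 endfacet
 facet normal 0.503 -0.807 0.309
  outer loop
   vertex 2.2 2.4 3.2
   vertex 1.8 1.0 0.2
   vertex 4.0 3.6 3.4
  endloop
 endfacet
 facet normal -0.545 0.666 0.510
  outer loop
   vertex 0.8 3.4 0.4
   vertex 0.4 2.0 1.8
   vertex 2.2 2.4 3.2
  endloop
 endfacet
 facet normal -0.517 0.691 0.505
  outer loop
   vertex 0.8 3.4 0.4
   vertex 2.2 2.4 3.2
   vertex 4.0 3.6 3.4
  endloop
 endfacet
 facet normal -0.803 -0.291 -0.520
  outer loop
   vertex 0.8 3.4 0.4
   vertex 1.8 1.0 0.2
   vertex 0.4 2.0 1.8
  endloop
 endfacet
 facet normal 0.636 0.323 -0.700
  outer loop
   vertex 0.8 3.4 0.4
   vertex 4.0 3.6 3.4
   vertex 1.8 1.0 0.2
  endloop
 endfacet
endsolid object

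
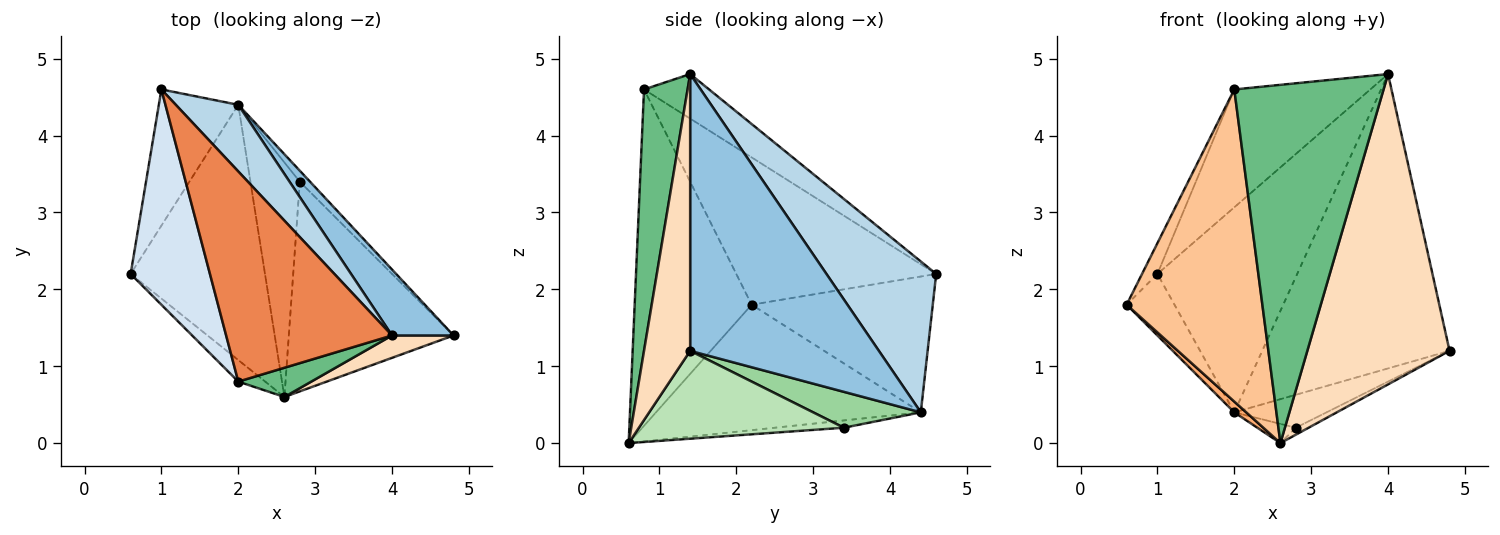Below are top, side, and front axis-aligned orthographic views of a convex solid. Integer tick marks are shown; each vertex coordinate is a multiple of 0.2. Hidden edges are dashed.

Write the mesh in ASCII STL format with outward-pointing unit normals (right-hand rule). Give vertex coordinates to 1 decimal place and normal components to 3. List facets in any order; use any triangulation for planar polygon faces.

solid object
 facet normal -0.842 0.222 -0.492
  outer loop
   vertex 2.0 4.4 0.4
   vertex 0.6 2.2 1.8
   vertex 1.0 4.6 2.2
  endloop
 endfacet
 facet normal 0.701 0.696 0.156
  outer loop
   vertex 2.0 4.4 0.4
   vertex 4.0 1.4 4.8
   vertex 4.8 1.4 1.2
  endloop
 endfacet
 facet normal 0.598 0.762 0.248
  outer loop
   vertex 2.0 4.4 0.4
   vertex 1.0 4.6 2.2
   vertex 4.0 1.4 4.8
  endloop
 endfacet
 facet normal -0.878 0.068 0.473
  outer loop
   vertex 2.0 0.8 4.6
   vertex 1.0 4.6 2.2
   vertex 0.6 2.2 1.8
  endloop
 endfacet
 facet normal -0.228 0.476 0.849
  outer loop
   vertex 2.0 0.8 4.6
   vertex 4.0 1.4 4.8
   vertex 1.0 4.6 2.2
  endloop
 endfacet
 facet normal -0.682 -0.031 -0.731
  outer loop
   vertex 2.6 0.6 0.0
   vertex 0.6 2.2 1.8
   vertex 2.0 4.4 0.4
  endloop
 endfacet
 facet normal -0.652 -0.756 -0.052
  outer loop
   vertex 2.6 0.6 0.0
   vertex 2.0 0.8 4.6
   vertex 0.6 2.2 1.8
  endloop
 endfacet
 facet normal 0.308 -0.949 0.068
  outer loop
   vertex 2.6 0.6 0.0
   vertex 4.8 1.4 1.2
   vertex 4.0 1.4 4.8
  endloop
 endfacet
 facet normal 0.279 -0.957 0.078
  outer loop
   vertex 2.6 0.6 0.0
   vertex 4.0 1.4 4.8
   vertex 2.0 0.8 4.6
  endloop
 endfacet
 facet normal 0.742 0.636 -0.212
  outer loop
   vertex 2.8 3.4 0.2
   vertex 2.0 4.4 0.4
   vertex 4.8 1.4 1.2
  endloop
 endfacet
 facet normal 0.470 0.029 -0.882
  outer loop
   vertex 2.8 3.4 0.2
   vertex 4.8 1.4 1.2
   vertex 2.6 0.6 0.0
  endloop
 endfacet
 facet normal -0.145 0.081 -0.986
  outer loop
   vertex 2.8 3.4 0.2
   vertex 2.6 0.6 0.0
   vertex 2.0 4.4 0.4
  endloop
 endfacet
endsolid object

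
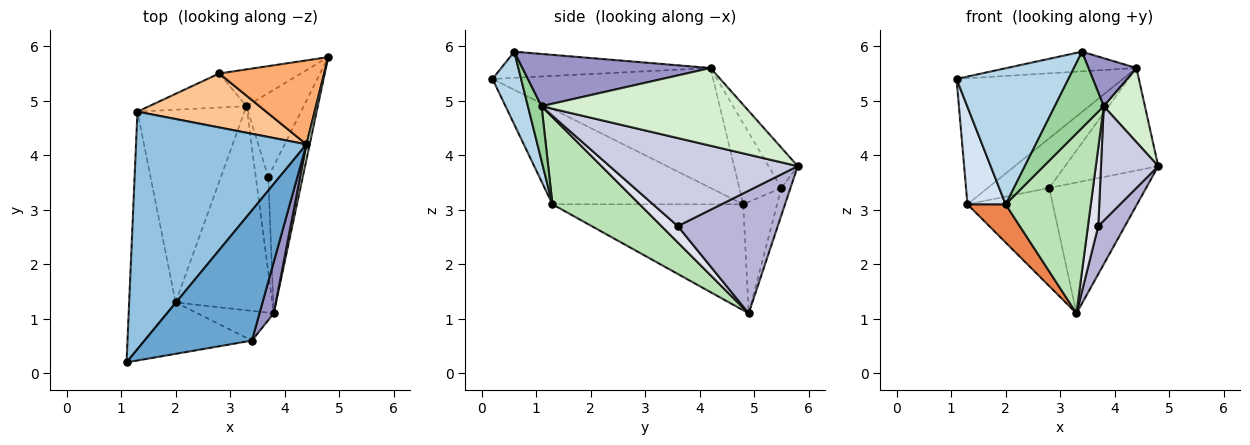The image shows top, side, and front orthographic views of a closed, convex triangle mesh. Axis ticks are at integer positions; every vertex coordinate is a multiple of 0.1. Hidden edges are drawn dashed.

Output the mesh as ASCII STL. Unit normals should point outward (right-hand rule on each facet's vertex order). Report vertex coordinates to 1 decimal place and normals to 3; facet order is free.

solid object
 facet normal -0.234 0.145 0.961
  outer loop
   vertex 4.4 4.2 5.6
   vertex 1.1 0.2 5.4
   vertex 3.4 0.6 5.9
  endloop
 endfacet
 facet normal -0.528 0.398 0.750
  outer loop
   vertex 4.4 4.2 5.6
   vertex 1.3 4.8 3.1
   vertex 1.1 0.2 5.4
  endloop
 endfacet
 facet normal 0.233 -0.910 -0.344
  outer loop
   vertex 2.0 1.3 3.1
   vertex 3.4 0.6 5.9
   vertex 1.1 0.2 5.4
  endloop
 endfacet
 facet normal -0.885 -0.177 -0.431
  outer loop
   vertex 2.0 1.3 3.1
   vertex 1.1 0.2 5.4
   vertex 1.3 4.8 3.1
  endloop
 endfacet
 facet normal -0.697 -0.139 -0.704
  outer loop
   vertex 2.0 1.3 3.1
   vertex 1.3 4.8 3.1
   vertex 3.3 4.9 1.1
  endloop
 endfacet
 facet normal -0.236 0.752 0.616
  outer loop
   vertex 2.8 5.5 3.4
   vertex 4.4 4.2 5.6
   vertex 4.8 5.8 3.8
  endloop
 endfacet
 facet normal -0.420 0.614 0.668
  outer loop
   vertex 2.8 5.5 3.4
   vertex 1.3 4.8 3.1
   vertex 4.4 4.2 5.6
  endloop
 endfacet
 facet normal -0.090 0.959 -0.270
  outer loop
   vertex 2.8 5.5 3.4
   vertex 4.8 5.8 3.8
   vertex 3.3 4.9 1.1
  endloop
 endfacet
 facet normal -0.351 0.884 -0.307
  outer loop
   vertex 2.8 5.5 3.4
   vertex 3.3 4.9 1.1
   vertex 1.3 4.8 3.1
  endloop
 endfacet
 facet normal 0.251 -0.902 -0.351
  outer loop
   vertex 3.8 1.1 4.9
   vertex 3.4 0.6 5.9
   vertex 2.0 1.3 3.1
  endloop
 endfacet
 facet normal 0.560 -0.548 -0.621
  outer loop
   vertex 3.8 1.1 4.9
   vertex 2.0 1.3 3.1
   vertex 3.3 4.9 1.1
  endloop
 endfacet
 facet normal 0.979 -0.199 0.041
  outer loop
   vertex 3.8 1.1 4.9
   vertex 4.8 5.8 3.8
   vertex 4.4 4.2 5.6
  endloop
 endfacet
 facet normal 0.937 -0.239 0.255
  outer loop
   vertex 3.8 1.1 4.9
   vertex 4.4 4.2 5.6
   vertex 3.4 0.6 5.9
  endloop
 endfacet
 facet normal 0.881 -0.235 -0.411
  outer loop
   vertex 3.7 3.6 2.7
   vertex 3.3 4.9 1.1
   vertex 4.8 5.8 3.8
  endloop
 endfacet
 facet normal 0.896 -0.273 -0.351
  outer loop
   vertex 3.7 3.6 2.7
   vertex 4.8 5.8 3.8
   vertex 3.8 1.1 4.9
  endloop
 endfacet
 facet normal 0.710 -0.449 -0.542
  outer loop
   vertex 3.7 3.6 2.7
   vertex 3.8 1.1 4.9
   vertex 3.3 4.9 1.1
  endloop
 endfacet
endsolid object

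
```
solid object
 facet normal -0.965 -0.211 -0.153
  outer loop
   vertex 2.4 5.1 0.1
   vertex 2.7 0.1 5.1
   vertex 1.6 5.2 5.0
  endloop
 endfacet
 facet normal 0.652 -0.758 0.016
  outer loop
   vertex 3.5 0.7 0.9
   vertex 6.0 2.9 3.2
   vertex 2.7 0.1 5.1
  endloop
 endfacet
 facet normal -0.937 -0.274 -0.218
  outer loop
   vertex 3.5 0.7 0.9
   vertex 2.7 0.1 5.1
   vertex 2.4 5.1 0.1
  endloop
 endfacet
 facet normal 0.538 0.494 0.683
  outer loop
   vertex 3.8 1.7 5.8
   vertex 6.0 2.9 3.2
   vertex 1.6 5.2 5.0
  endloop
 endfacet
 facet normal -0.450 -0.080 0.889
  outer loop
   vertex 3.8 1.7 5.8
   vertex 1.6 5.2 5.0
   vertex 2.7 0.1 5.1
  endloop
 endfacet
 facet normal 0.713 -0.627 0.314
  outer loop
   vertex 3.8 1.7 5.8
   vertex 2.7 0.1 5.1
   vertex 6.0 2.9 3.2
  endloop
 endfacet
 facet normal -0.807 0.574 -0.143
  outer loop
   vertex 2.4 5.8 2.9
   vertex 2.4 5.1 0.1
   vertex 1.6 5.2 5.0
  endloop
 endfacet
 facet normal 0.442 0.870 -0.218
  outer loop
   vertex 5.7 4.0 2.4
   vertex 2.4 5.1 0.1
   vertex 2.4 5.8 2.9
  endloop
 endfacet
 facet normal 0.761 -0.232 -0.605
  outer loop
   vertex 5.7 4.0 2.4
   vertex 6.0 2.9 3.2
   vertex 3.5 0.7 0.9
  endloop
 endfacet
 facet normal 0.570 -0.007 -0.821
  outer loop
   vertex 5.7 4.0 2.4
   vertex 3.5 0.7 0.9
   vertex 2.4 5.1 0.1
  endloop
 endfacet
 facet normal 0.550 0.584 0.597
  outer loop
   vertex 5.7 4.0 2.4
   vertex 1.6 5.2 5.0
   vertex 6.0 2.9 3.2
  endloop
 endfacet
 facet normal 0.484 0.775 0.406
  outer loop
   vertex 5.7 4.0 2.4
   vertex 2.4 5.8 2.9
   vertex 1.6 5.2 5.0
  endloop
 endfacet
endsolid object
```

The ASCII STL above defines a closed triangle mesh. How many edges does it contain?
18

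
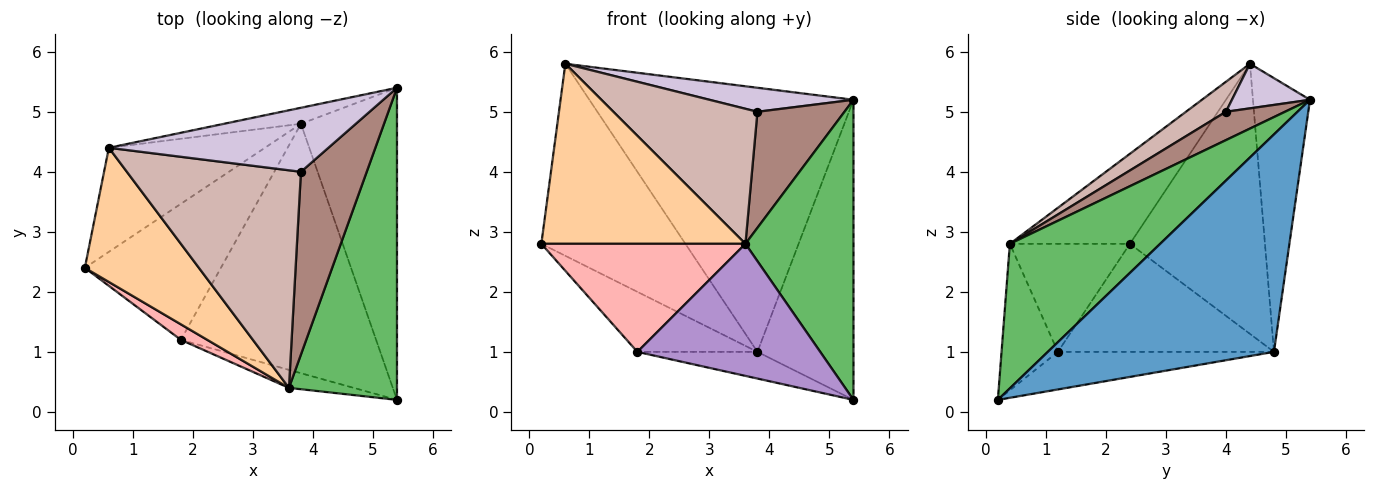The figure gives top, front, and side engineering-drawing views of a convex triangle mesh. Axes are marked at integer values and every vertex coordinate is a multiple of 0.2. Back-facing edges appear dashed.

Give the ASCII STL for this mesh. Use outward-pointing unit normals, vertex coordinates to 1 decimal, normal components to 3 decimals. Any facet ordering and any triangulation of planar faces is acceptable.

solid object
 facet normal 0.853 0.362 -0.377
  outer loop
   vertex 3.8 4.8 1.0
   vertex 5.4 5.4 5.2
   vertex 5.4 0.2 0.2
  endloop
 endfacet
 facet normal -0.636 0.678 -0.368
  outer loop
   vertex 3.8 4.8 1.0
   vertex 0.2 2.4 2.8
   vertex 0.6 4.4 5.8
  endloop
 endfacet
 facet normal -0.211 0.976 -0.059
  outer loop
   vertex 3.8 4.8 1.0
   vertex 0.6 4.4 5.8
   vertex 5.4 5.4 5.2
  endloop
 endfacet
 facet normal -0.427 -0.725 0.540
  outer loop
   vertex 3.6 0.4 2.8
   vertex 0.6 4.4 5.8
   vertex 0.2 2.4 2.8
  endloop
 endfacet
 facet normal 0.694 -0.499 0.519
  outer loop
   vertex 3.6 0.4 2.8
   vertex 5.4 0.2 0.2
   vertex 5.4 5.4 5.2
  endloop
 endfacet
 facet normal -0.588 0.327 -0.740
  outer loop
   vertex 1.8 1.2 1.0
   vertex 0.2 2.4 2.8
   vertex 3.8 4.8 1.0
  endloop
 endfacet
 facet normal -0.188 0.104 -0.977
  outer loop
   vertex 1.8 1.2 1.0
   vertex 3.8 4.8 1.0
   vertex 5.4 0.2 0.2
  endloop
 endfacet
 facet normal -0.503 -0.855 0.123
  outer loop
   vertex 1.8 1.2 1.0
   vertex 3.6 0.4 2.8
   vertex 0.2 2.4 2.8
  endloop
 endfacet
 facet normal -0.292 -0.948 -0.129
  outer loop
   vertex 1.8 1.2 1.0
   vertex 5.4 0.2 0.2
   vertex 3.6 0.4 2.8
  endloop
 endfacet
 facet normal 0.187 -0.345 0.920
  outer loop
   vertex 3.8 4.0 5.0
   vertex 5.4 5.4 5.2
   vertex 0.6 4.4 5.8
  endloop
 endfacet
 facet normal 0.342 -0.504 0.793
  outer loop
   vertex 3.8 4.0 5.0
   vertex 3.6 0.4 2.8
   vertex 5.4 5.4 5.2
  endloop
 endfacet
 facet normal 0.145 -0.522 0.841
  outer loop
   vertex 3.8 4.0 5.0
   vertex 0.6 4.4 5.8
   vertex 3.6 0.4 2.8
  endloop
 endfacet
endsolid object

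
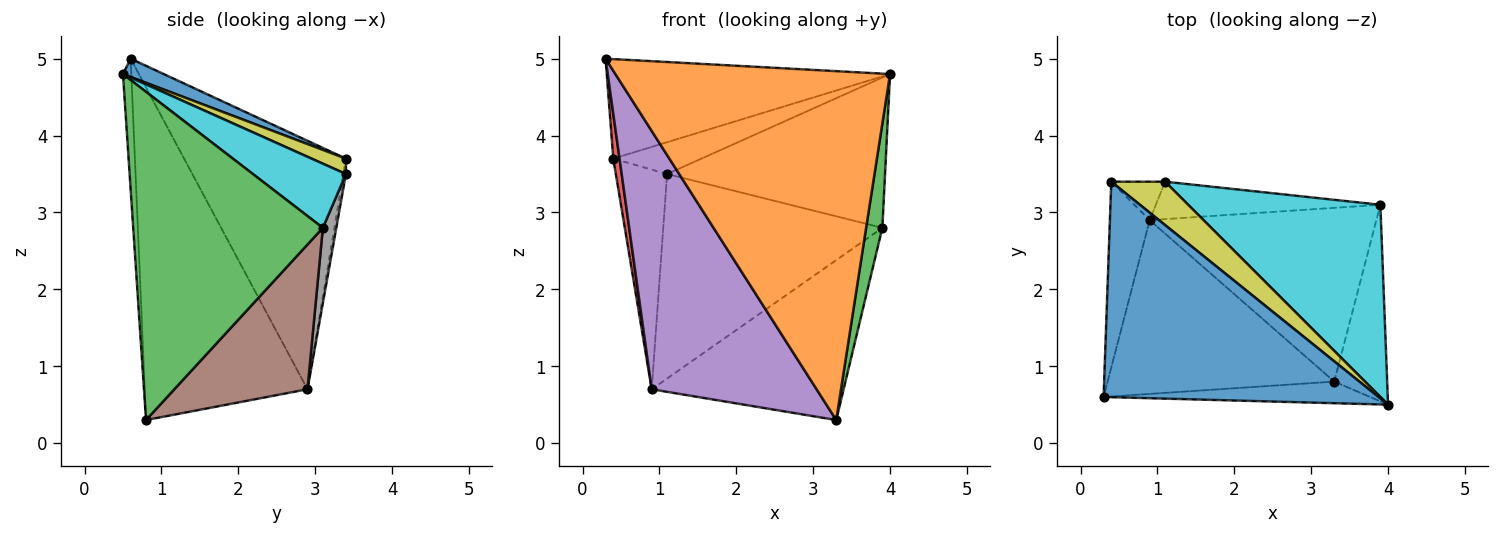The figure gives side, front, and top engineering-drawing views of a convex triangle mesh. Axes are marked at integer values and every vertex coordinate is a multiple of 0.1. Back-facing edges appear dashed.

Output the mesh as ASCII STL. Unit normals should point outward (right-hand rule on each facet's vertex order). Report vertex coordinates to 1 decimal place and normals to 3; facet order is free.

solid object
 facet normal 0.060 0.419 0.906
  outer loop
   vertex 0.4 3.4 3.7
   vertex 0.3 0.6 5.0
   vertex 4.0 0.5 4.8
  endloop
 endfacet
 facet normal -0.030 -0.998 -0.062
  outer loop
   vertex 3.3 0.8 0.3
   vertex 4.0 0.5 4.8
   vertex 0.3 0.6 5.0
  endloop
 endfacet
 facet normal 0.984 -0.084 -0.159
  outer loop
   vertex 3.9 3.1 2.8
   vertex 4.0 0.5 4.8
   vertex 3.3 0.8 0.3
  endloop
 endfacet
 facet normal -0.987 -0.038 -0.158
  outer loop
   vertex 0.9 2.9 0.7
   vertex 0.3 0.6 5.0
   vertex 0.4 3.4 3.7
  endloop
 endfacet
 facet normal -0.634 -0.642 -0.432
  outer loop
   vertex 0.9 2.9 0.7
   vertex 3.3 0.8 0.3
   vertex 0.3 0.6 5.0
  endloop
 endfacet
 facet normal 0.425 0.613 -0.666
  outer loop
   vertex 0.9 2.9 0.7
   vertex 3.9 3.1 2.8
   vertex 3.3 0.8 0.3
  endloop
 endfacet
 facet normal -0.049 0.984 -0.172
  outer loop
   vertex 1.1 3.4 3.5
   vertex 0.9 2.9 0.7
   vertex 0.4 3.4 3.7
  endloop
 endfacet
 facet normal 0.060 0.982 -0.180
  outer loop
   vertex 1.1 3.4 3.5
   vertex 3.9 3.1 2.8
   vertex 0.9 2.9 0.7
  endloop
 endfacet
 facet normal 0.224 0.577 0.786
  outer loop
   vertex 1.1 3.4 3.5
   vertex 0.4 3.4 3.7
   vertex 4.0 0.5 4.8
  endloop
 endfacet
 facet normal 0.254 0.596 0.762
  outer loop
   vertex 1.1 3.4 3.5
   vertex 4.0 0.5 4.8
   vertex 3.9 3.1 2.8
  endloop
 endfacet
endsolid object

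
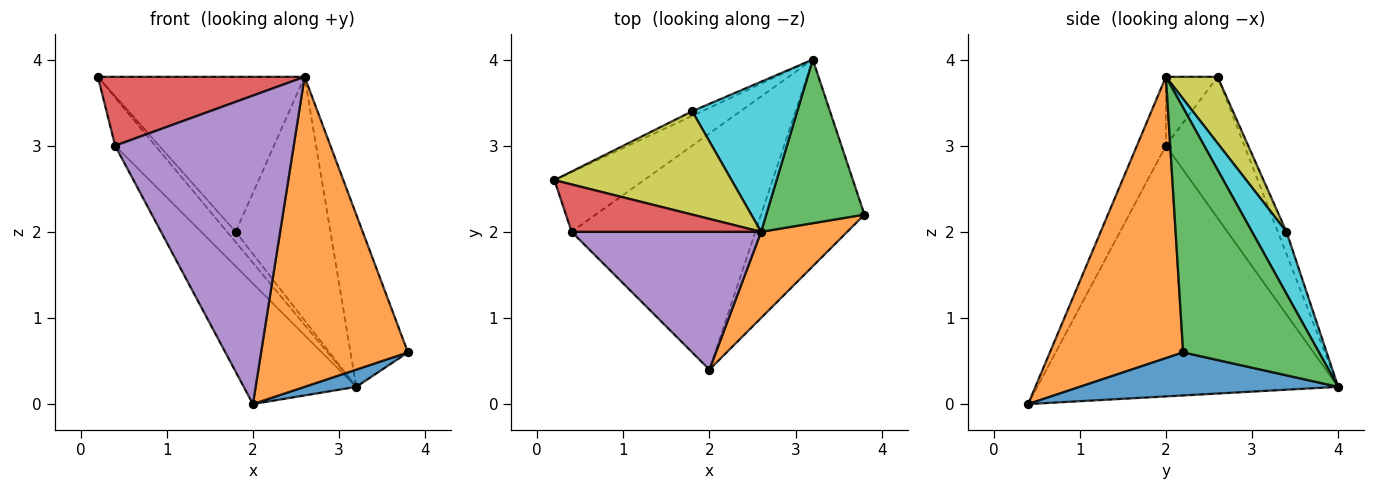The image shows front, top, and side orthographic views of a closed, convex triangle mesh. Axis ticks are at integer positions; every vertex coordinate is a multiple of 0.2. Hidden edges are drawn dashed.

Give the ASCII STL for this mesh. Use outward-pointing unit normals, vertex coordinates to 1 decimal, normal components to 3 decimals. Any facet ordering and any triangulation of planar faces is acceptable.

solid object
 facet normal 0.383 -0.077 -0.920
  outer loop
   vertex 3.2 4.0 0.2
   vertex 3.8 2.2 0.6
   vertex 2.0 0.4 0.0
  endloop
 endfacet
 facet normal 0.658 -0.725 0.201
  outer loop
   vertex 2.6 2.0 3.8
   vertex 2.0 0.4 0.0
   vertex 3.8 2.2 0.6
  endloop
 endfacet
 facet normal 0.864 0.365 0.347
  outer loop
   vertex 2.6 2.0 3.8
   vertex 3.8 2.2 0.6
   vertex 3.2 4.0 0.2
  endloop
 endfacet
 facet normal -0.202 -0.807 0.555
  outer loop
   vertex 0.4 2.0 3.0
   vertex 2.6 2.0 3.8
   vertex 0.2 2.6 3.8
  endloop
 endfacet
 facet normal -0.147 -0.903 0.403
  outer loop
   vertex 0.4 2.0 3.0
   vertex 2.0 0.4 0.0
   vertex 2.6 2.0 3.8
  endloop
 endfacet
 facet normal -0.775 0.397 -0.492
  outer loop
   vertex 0.4 2.0 3.0
   vertex 0.2 2.6 3.8
   vertex 3.2 4.0 0.2
  endloop
 endfacet
 facet normal -0.772 0.289 -0.566
  outer loop
   vertex 0.4 2.0 3.0
   vertex 3.2 4.0 0.2
   vertex 2.0 0.4 0.0
  endloop
 endfacet
 facet normal -0.675 0.675 -0.300
  outer loop
   vertex 1.8 3.4 2.0
   vertex 3.2 4.0 0.2
   vertex 0.2 2.6 3.8
  endloop
 endfacet
 facet normal 0.204 0.815 0.543
  outer loop
   vertex 1.8 3.4 2.0
   vertex 0.2 2.6 3.8
   vertex 2.6 2.0 3.8
  endloop
 endfacet
 facet normal 0.296 0.813 0.501
  outer loop
   vertex 1.8 3.4 2.0
   vertex 2.6 2.0 3.8
   vertex 3.2 4.0 0.2
  endloop
 endfacet
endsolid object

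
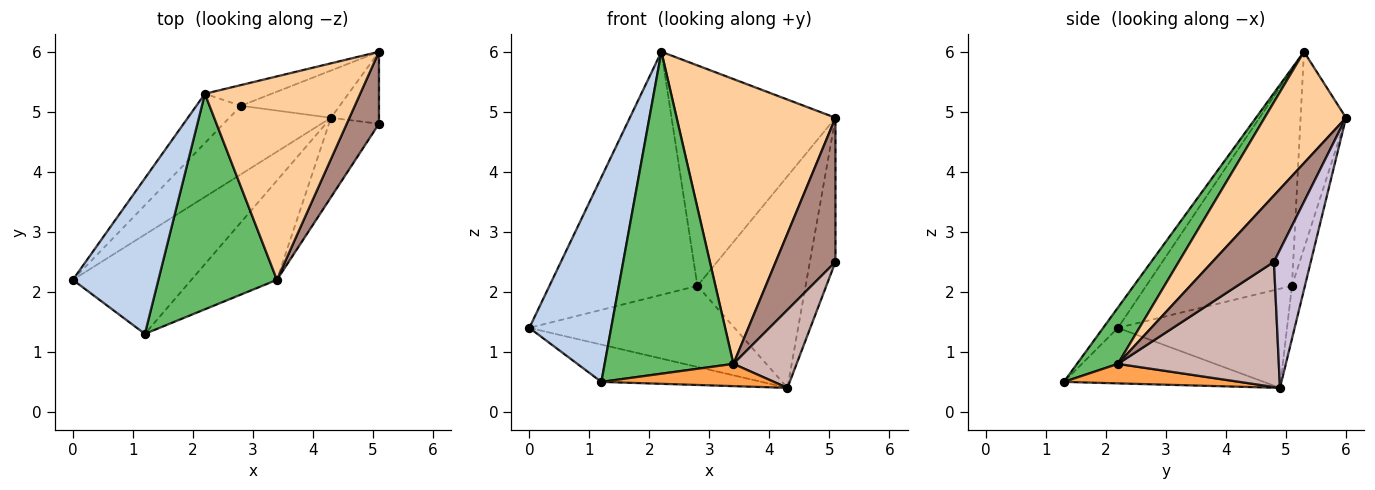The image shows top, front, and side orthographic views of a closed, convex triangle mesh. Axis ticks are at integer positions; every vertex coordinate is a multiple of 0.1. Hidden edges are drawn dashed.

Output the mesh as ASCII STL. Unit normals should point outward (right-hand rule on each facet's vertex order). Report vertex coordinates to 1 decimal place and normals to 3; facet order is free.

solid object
 facet normal -0.402 0.322 -0.857
  outer loop
   vertex 4.3 4.9 0.4
   vertex 1.2 1.3 0.5
   vertex 0.0 2.2 1.4
  endloop
 endfacet
 facet normal -0.142 -0.788 0.599
  outer loop
   vertex 2.2 5.3 6.0
   vertex 0.0 2.2 1.4
   vertex 1.2 1.3 0.5
  endloop
 endfacet
 facet normal 0.217 -0.214 -0.952
  outer loop
   vertex 3.4 2.2 0.8
   vertex 1.2 1.3 0.5
   vertex 4.3 4.9 0.4
  endloop
 endfacet
 facet normal 0.385 -0.751 0.537
  outer loop
   vertex 3.4 2.2 0.8
   vertex 5.1 6.0 4.9
   vertex 2.2 5.3 6.0
  endloop
 endfacet
 facet normal 0.255 -0.803 0.538
  outer loop
   vertex 3.4 2.2 0.8
   vertex 2.2 5.3 6.0
   vertex 1.2 1.3 0.5
  endloop
 endfacet
 facet normal -0.116 0.969 -0.216
  outer loop
   vertex 2.8 5.1 2.1
   vertex 5.1 6.0 4.9
   vertex 4.3 4.9 0.4
  endloop
 endfacet
 facet normal -0.266 0.960 -0.090
  outer loop
   vertex 2.8 5.1 2.1
   vertex 2.2 5.3 6.0
   vertex 5.1 6.0 4.9
  endloop
 endfacet
 facet normal -0.533 0.646 -0.546
  outer loop
   vertex 2.8 5.1 2.1
   vertex 4.3 4.9 0.4
   vertex 0.0 2.2 1.4
  endloop
 endfacet
 facet normal -0.695 0.705 -0.143
  outer loop
   vertex 2.8 5.1 2.1
   vertex 0.0 2.2 1.4
   vertex 2.2 5.3 6.0
  endloop
 endfacet
 facet normal 0.789 0.549 -0.275
  outer loop
   vertex 5.1 4.8 2.5
   vertex 4.3 4.9 0.4
   vertex 5.1 6.0 4.9
  endloop
 endfacet
 facet normal 0.677 -0.658 0.329
  outer loop
   vertex 5.1 4.8 2.5
   vertex 5.1 6.0 4.9
   vertex 3.4 2.2 0.8
  endloop
 endfacet
 facet normal 0.872 -0.342 -0.349
  outer loop
   vertex 5.1 4.8 2.5
   vertex 3.4 2.2 0.8
   vertex 4.3 4.9 0.4
  endloop
 endfacet
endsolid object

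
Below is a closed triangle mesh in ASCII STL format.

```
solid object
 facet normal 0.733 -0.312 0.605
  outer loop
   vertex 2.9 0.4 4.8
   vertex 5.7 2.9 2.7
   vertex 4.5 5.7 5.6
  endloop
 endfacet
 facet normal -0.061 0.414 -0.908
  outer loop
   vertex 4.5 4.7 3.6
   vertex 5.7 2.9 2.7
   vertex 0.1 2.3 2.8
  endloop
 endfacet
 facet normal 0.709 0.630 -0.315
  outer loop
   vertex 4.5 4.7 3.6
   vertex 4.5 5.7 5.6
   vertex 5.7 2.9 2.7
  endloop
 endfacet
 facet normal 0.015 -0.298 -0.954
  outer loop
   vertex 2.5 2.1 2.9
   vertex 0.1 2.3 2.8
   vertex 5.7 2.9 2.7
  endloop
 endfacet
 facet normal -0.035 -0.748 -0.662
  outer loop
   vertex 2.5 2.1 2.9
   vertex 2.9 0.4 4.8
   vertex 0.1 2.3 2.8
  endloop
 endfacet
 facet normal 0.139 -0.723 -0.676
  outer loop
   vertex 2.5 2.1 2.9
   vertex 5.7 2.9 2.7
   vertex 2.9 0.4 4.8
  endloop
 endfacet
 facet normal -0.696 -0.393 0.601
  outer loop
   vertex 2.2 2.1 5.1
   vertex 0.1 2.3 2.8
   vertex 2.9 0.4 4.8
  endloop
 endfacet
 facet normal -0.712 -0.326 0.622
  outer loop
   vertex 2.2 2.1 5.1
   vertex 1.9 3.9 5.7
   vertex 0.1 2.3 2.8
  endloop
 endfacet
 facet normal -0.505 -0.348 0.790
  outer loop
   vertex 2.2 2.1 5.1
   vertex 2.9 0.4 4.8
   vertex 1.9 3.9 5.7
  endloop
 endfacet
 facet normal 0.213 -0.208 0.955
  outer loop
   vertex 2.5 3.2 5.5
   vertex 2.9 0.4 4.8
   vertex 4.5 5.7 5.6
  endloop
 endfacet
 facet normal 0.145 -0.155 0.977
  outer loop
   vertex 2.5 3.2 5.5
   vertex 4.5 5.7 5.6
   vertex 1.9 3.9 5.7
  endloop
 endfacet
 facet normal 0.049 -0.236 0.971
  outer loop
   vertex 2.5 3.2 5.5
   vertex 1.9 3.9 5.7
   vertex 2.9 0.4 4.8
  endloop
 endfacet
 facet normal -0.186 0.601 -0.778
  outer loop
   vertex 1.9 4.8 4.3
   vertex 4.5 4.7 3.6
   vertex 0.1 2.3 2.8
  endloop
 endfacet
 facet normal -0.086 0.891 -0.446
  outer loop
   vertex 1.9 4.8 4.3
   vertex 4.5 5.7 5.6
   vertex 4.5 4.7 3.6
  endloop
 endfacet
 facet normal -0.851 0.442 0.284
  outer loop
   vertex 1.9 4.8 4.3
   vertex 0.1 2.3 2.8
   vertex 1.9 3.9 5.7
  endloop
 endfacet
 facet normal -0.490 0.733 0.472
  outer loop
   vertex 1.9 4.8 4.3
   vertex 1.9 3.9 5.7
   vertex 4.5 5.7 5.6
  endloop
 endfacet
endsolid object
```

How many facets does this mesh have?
16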